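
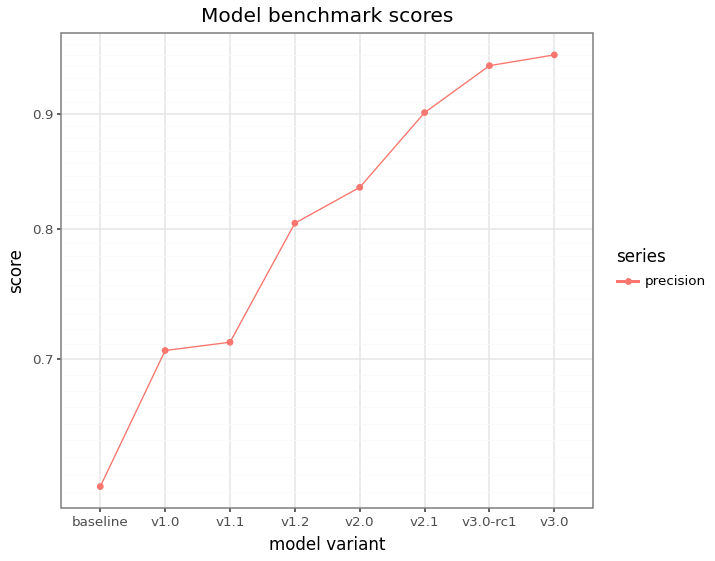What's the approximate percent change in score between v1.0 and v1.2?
≈ +14.3%

v1.0 ≈ 0.70, v1.2 ≈ 0.80; (0.80 − 0.70) / 0.70 ≈ +14.3%.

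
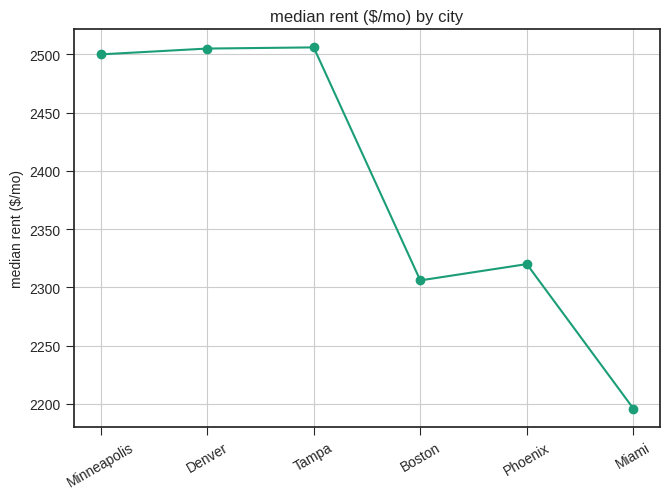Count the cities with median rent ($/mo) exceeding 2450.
Above 2450: Minneapolis, Denver, Tampa.

3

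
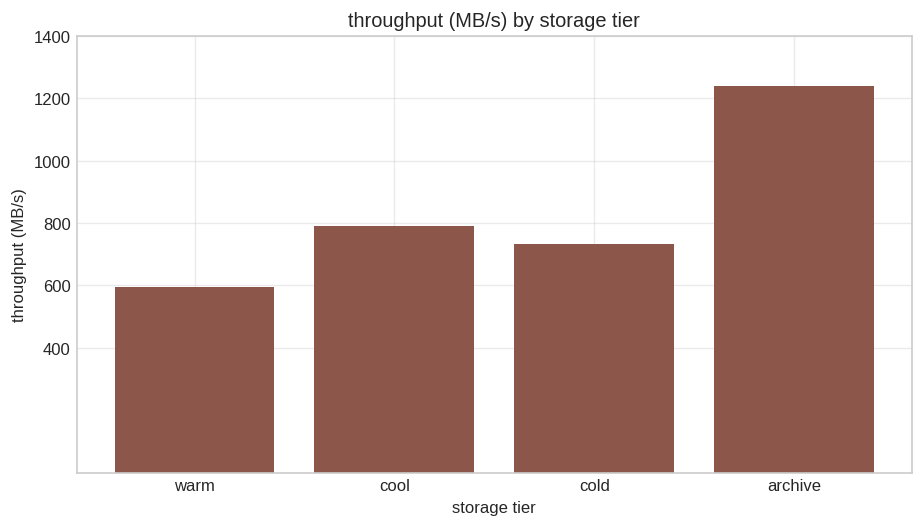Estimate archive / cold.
≈ 1.5×

archive ≈ 1200, cold ≈ 800; 1200/800 ≈ 1.5.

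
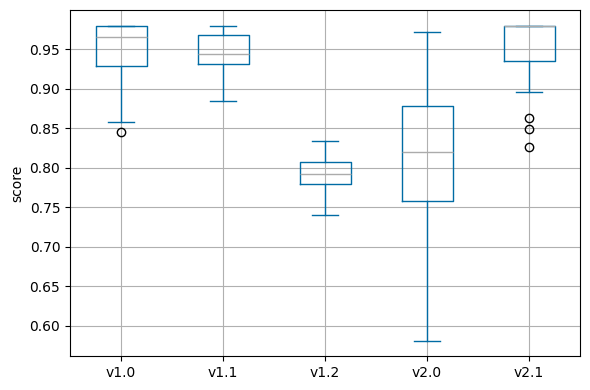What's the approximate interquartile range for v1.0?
Q3 ≈ 0.98, Q1 ≈ 0.92; IQR ≈ 0.06.

≈ 0.06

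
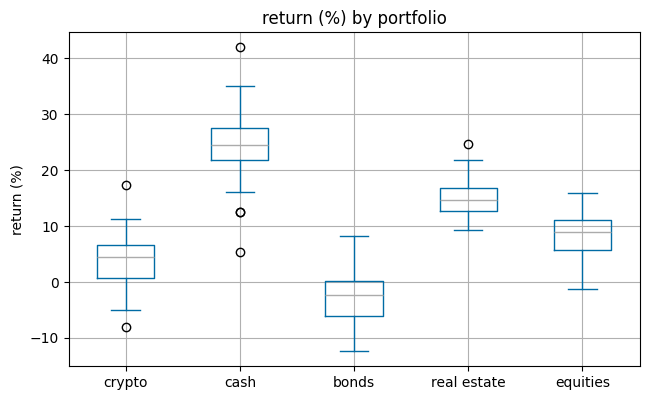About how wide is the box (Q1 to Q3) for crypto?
≈ 5

Q3 ≈ 5, Q1 ≈ 0; IQR ≈ 5.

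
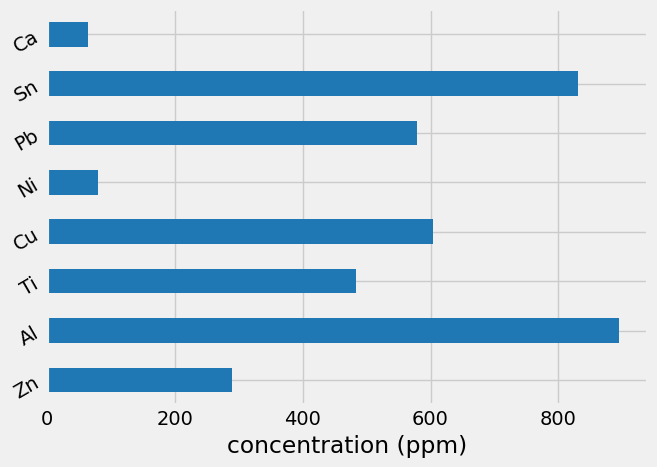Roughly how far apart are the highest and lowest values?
≈ 800

Max Al ≈ 900, min Ca ≈ 100; range ≈ 800.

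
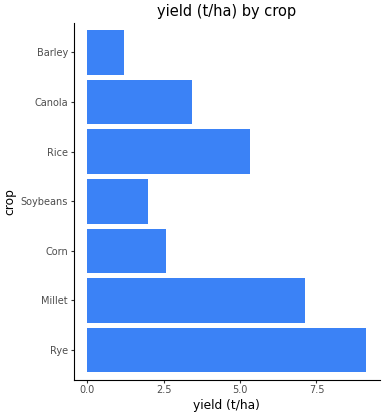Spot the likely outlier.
Rye ≈ 9; the rest sit between ≈ 1 and ≈ 7.

Rye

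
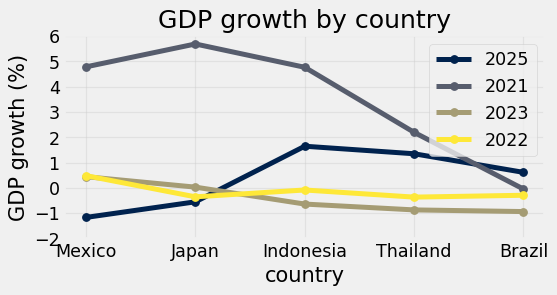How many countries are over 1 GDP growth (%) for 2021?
Above 1: Mexico, Japan, Indonesia, Thailand.

4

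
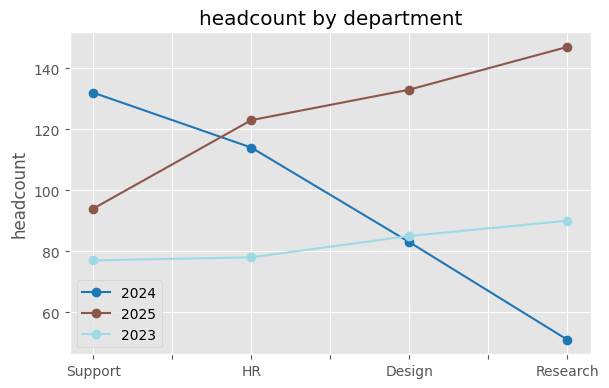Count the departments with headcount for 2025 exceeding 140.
Above 140: Research.

1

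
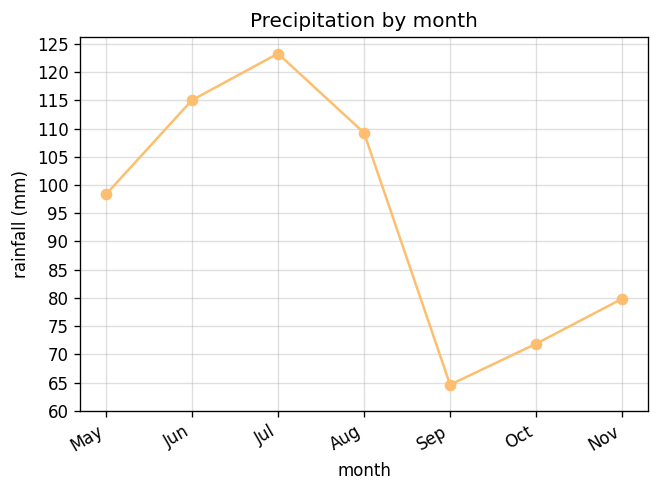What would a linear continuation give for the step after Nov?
Last three: 65, 70, 80 → slope ≈ 7.5/step → next ≈ 87.5.

≈ 87.5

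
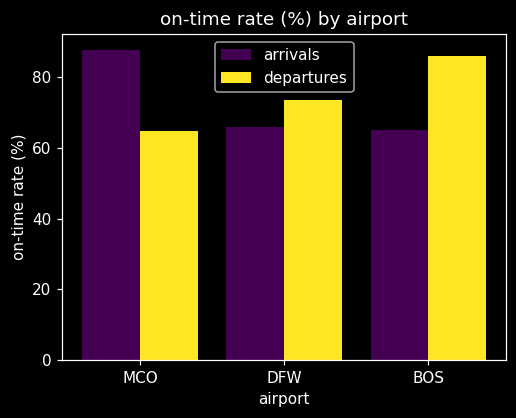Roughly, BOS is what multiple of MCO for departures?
BOS ≈ 90, MCO ≈ 60; 90/60 ≈ 1.5.

≈ 1.5×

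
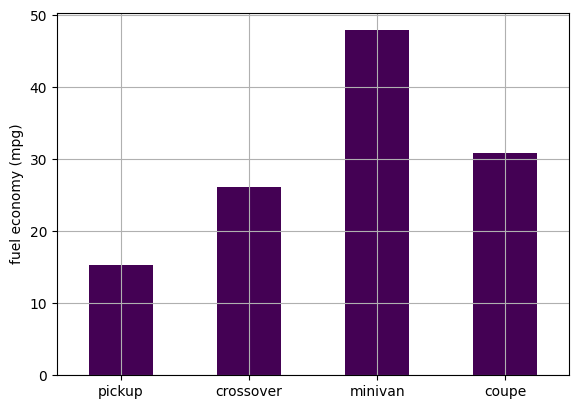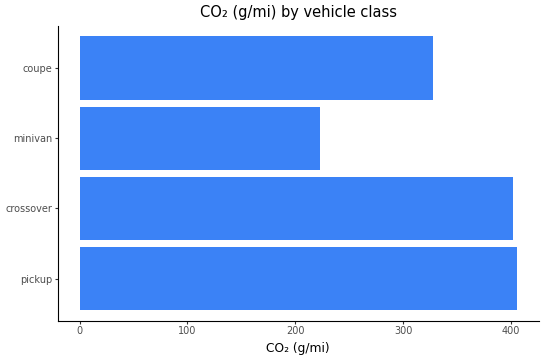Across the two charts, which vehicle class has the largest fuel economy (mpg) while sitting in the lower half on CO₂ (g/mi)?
minivan

Chart 2 median CO₂ (g/mi) ≈ 350; below-median vehicle classes: minivan, coupe. Among those, minivan has the highest fuel economy (mpg) (≈ 50).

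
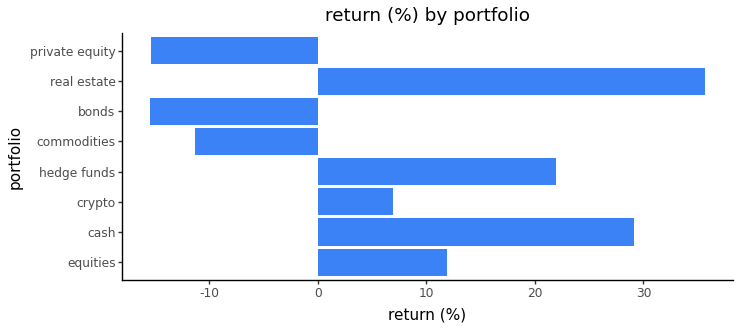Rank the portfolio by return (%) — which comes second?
Top 3: real estate ≈ 35, cash ≈ 30, hedge funds ≈ 20.

cash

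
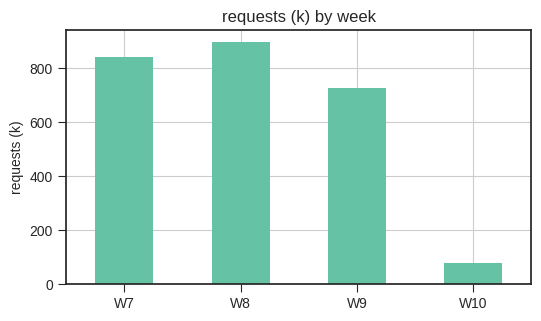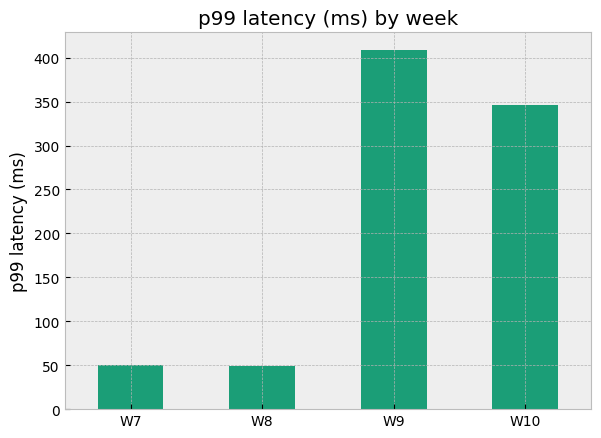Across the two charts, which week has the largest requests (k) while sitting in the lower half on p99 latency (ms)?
W8

Chart 2 median p99 latency (ms) ≈ 200; below-median weeks: W7, W8. Among those, W8 has the highest requests (k) (≈ 900).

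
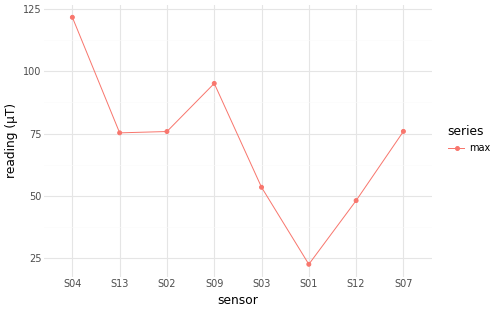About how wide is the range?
≈ 100

Max S04 ≈ 120, min S01 ≈ 20; range ≈ 100.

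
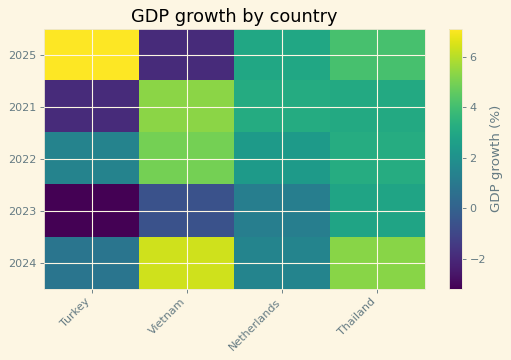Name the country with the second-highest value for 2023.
Top 3 for 2023: Thailand ≈ 3, Netherlands ≈ 1, Vietnam ≈ -1.

Netherlands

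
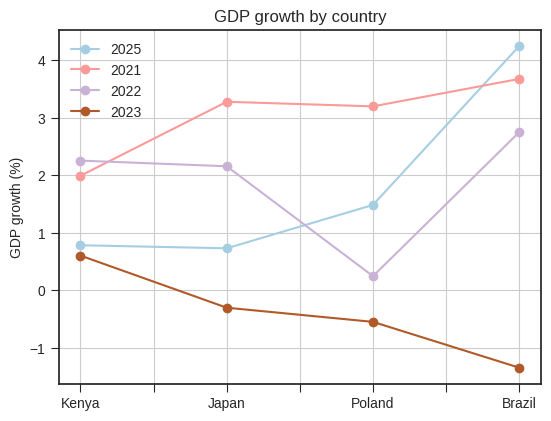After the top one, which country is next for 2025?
Poland

Top 3 for 2025: Brazil ≈ 4.0, Poland ≈ 1.5, Kenya ≈ 1.0.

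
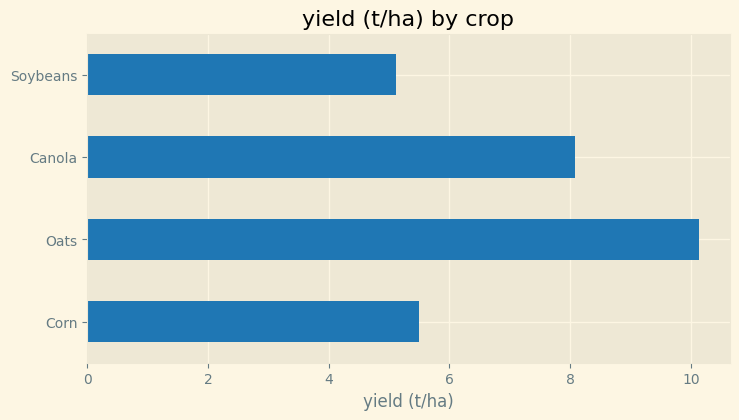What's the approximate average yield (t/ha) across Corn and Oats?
≈ 8

(5 + 10) / 2 ≈ 8.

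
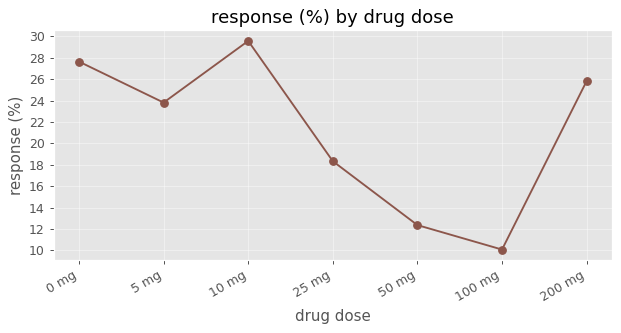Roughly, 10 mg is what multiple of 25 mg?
10 mg ≈ 30, 25 mg ≈ 18; 30/18 ≈ 1.67.

≈ 1.67×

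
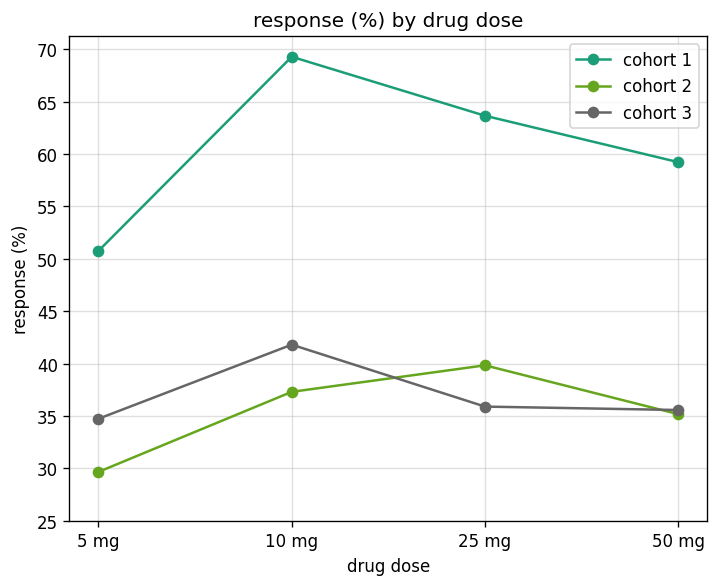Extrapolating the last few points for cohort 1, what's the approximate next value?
Last three: 70, 65, 60 → slope ≈ -5/step → next ≈ 55.

≈ 55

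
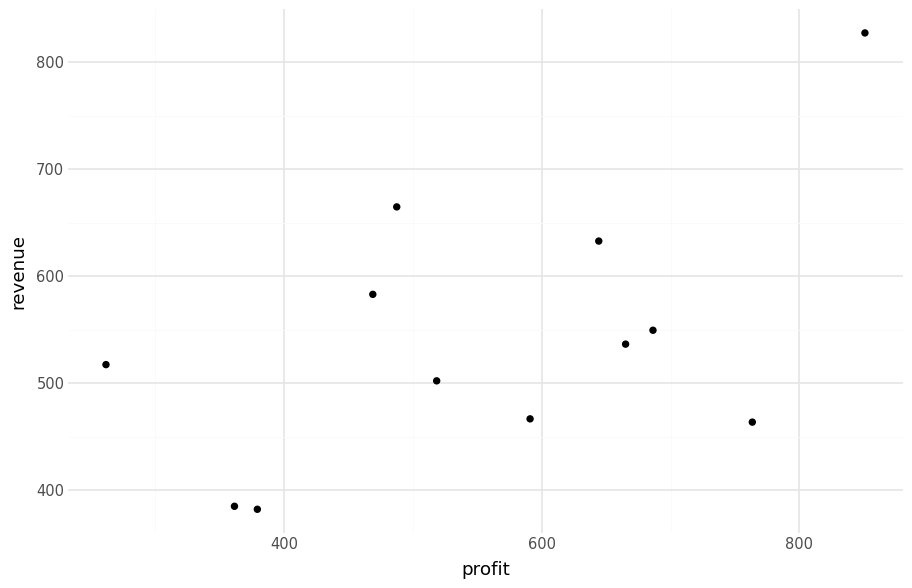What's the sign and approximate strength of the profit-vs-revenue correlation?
Points are positively correlated; moderate (|r| ≈ 0.5).

positive, moderate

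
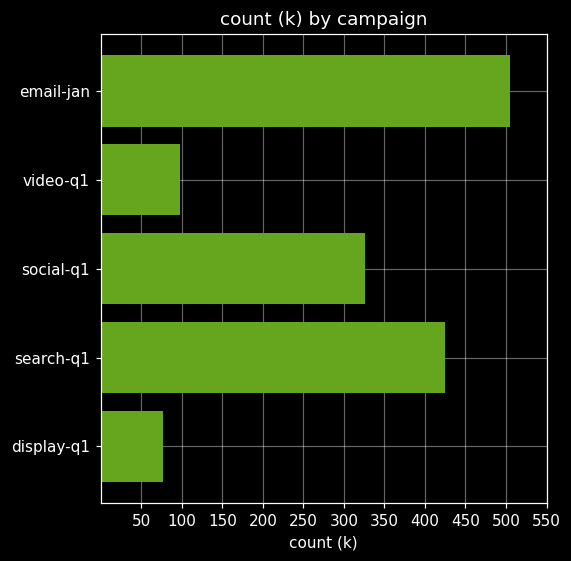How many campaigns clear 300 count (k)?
Above 300: email-jan, social-q1, search-q1.

3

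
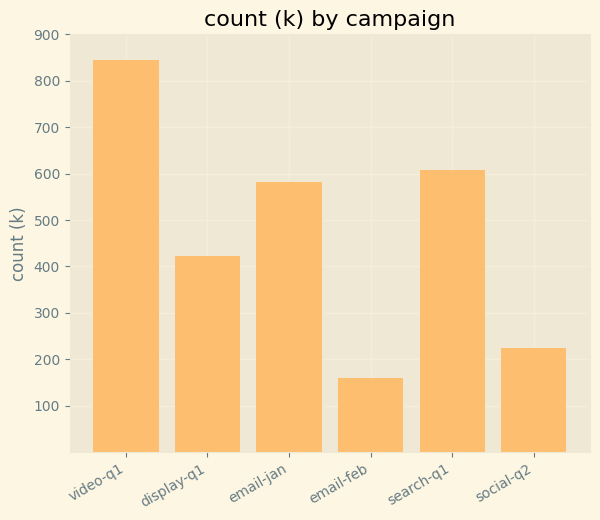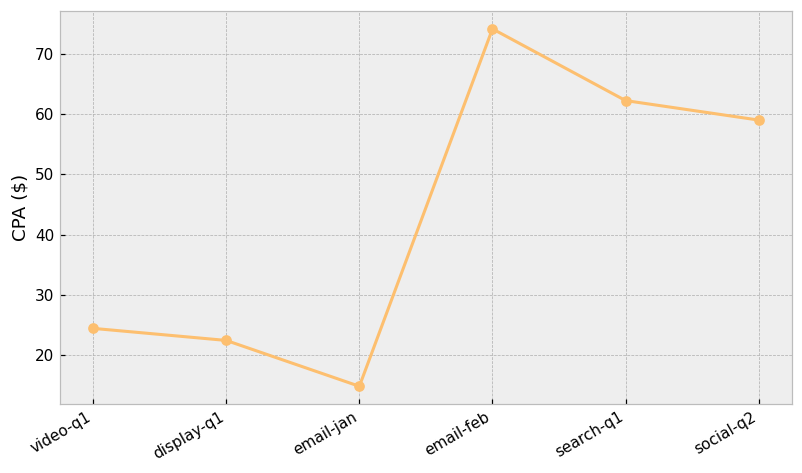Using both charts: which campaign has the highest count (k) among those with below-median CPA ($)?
Chart 2 median CPA ($) ≈ 40; below-median campaigns: video-q1, display-q1, email-jan. Among those, video-q1 has the highest count (k) (≈ 800).

video-q1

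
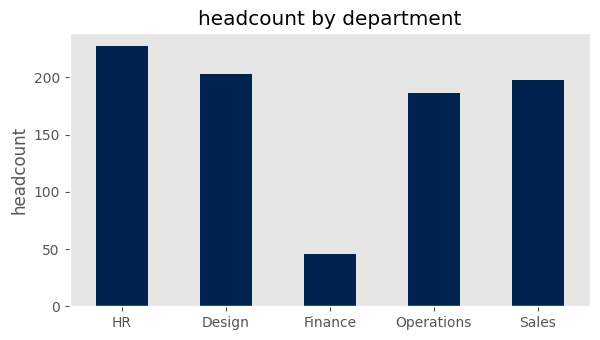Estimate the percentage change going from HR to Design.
≈ -9.1%

HR ≈ 220, Design ≈ 200; (200 − 220) / 220 ≈ -9.1%.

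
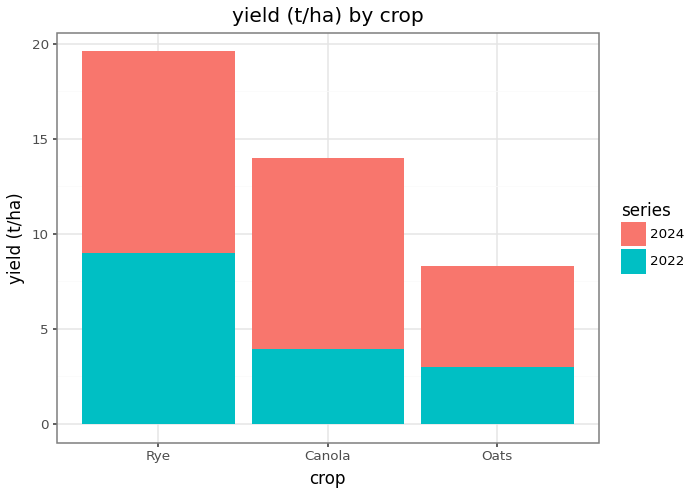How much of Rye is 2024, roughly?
2024 top ≈ 20, bottom ≈ 10; segment ≈ 10.

≈ 10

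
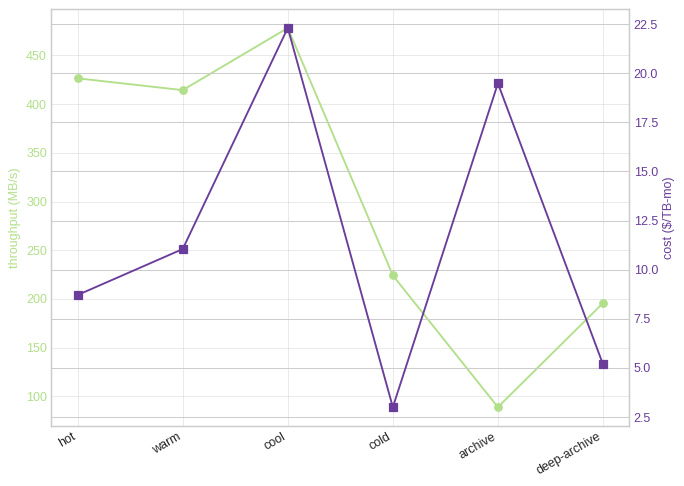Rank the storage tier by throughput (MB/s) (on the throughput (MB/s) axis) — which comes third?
warm

Top 4 (on the throughput (MB/s) axis): cool ≈ 500, hot ≈ 450, warm ≈ 400, cold ≈ 200.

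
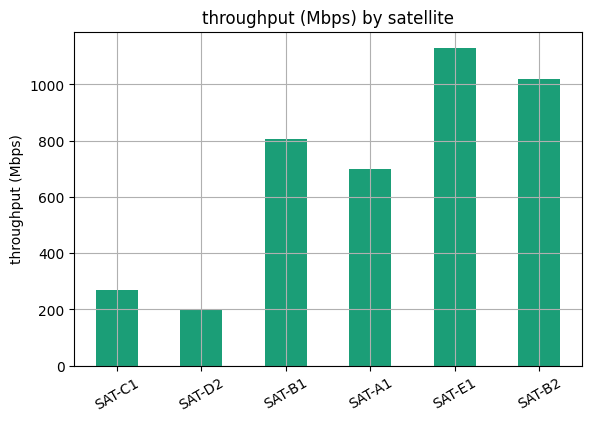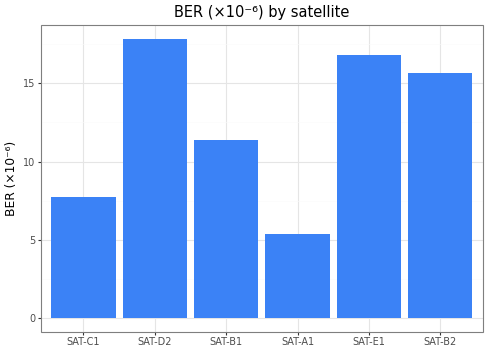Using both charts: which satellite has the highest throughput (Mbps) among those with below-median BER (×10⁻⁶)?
SAT-B1

Chart 2 median BER (×10⁻⁶) ≈ 14; below-median satellites: SAT-C1, SAT-B1, SAT-A1. Among those, SAT-B1 has the highest throughput (Mbps) (≈ 800).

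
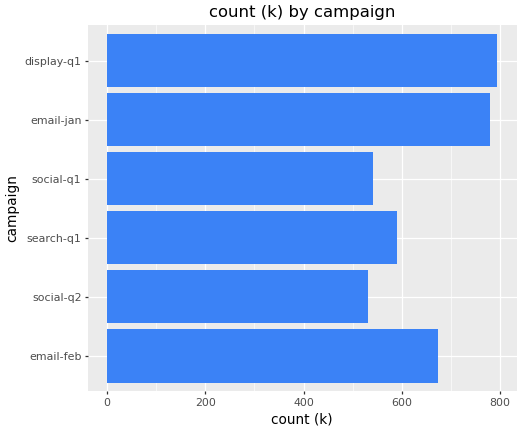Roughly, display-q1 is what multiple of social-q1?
≈ 1.6×

display-q1 ≈ 800, social-q1 ≈ 500; 800/500 ≈ 1.6.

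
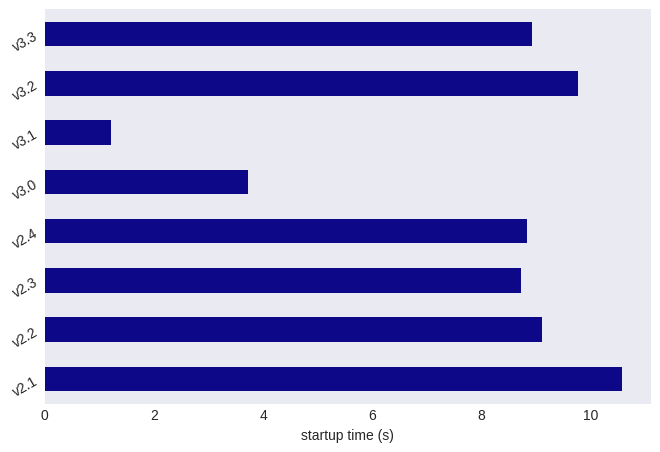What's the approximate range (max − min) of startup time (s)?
Max v2.1 ≈ 11, min v3.1 ≈ 1; range ≈ 10.

≈ 10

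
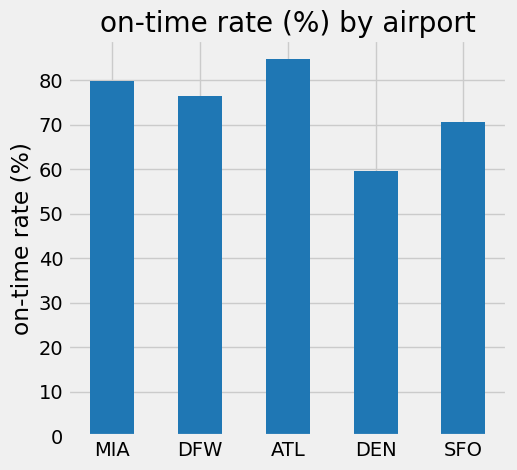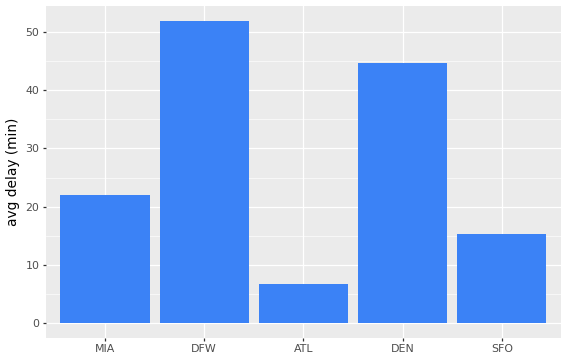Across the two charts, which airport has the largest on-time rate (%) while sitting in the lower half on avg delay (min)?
ATL

Chart 2 median avg delay (min) ≈ 20; below-median airports: ATL, SFO. Among those, ATL has the highest on-time rate (%) (≈ 80).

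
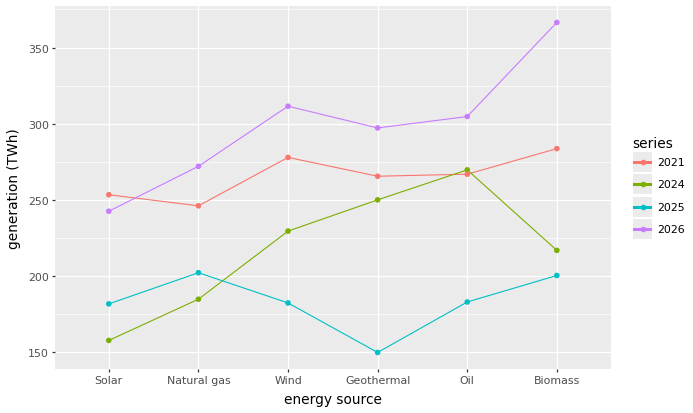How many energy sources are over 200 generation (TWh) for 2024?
Above 200: Wind, Geothermal, Oil, Biomass.

4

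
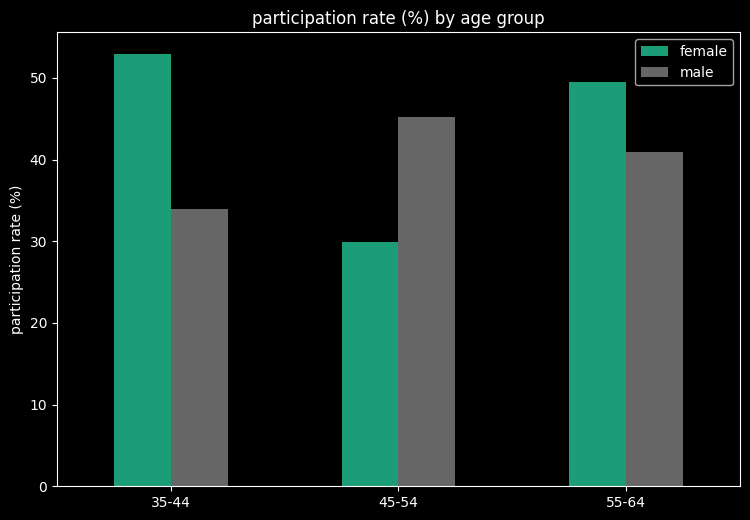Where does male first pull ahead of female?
35-44: male ≈ 35 vs female ≈ 55 (not yet); 45-54: male ≈ 45 vs female ≈ 30 (first crossover).

45-54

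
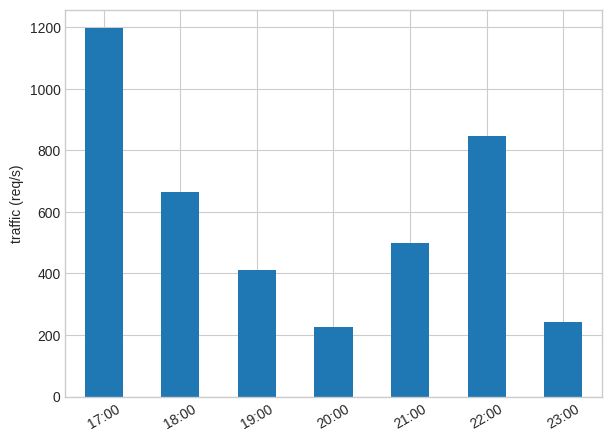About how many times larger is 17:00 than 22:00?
17:00 ≈ 1200, 22:00 ≈ 800; 1200/800 ≈ 1.5.

≈ 1.5×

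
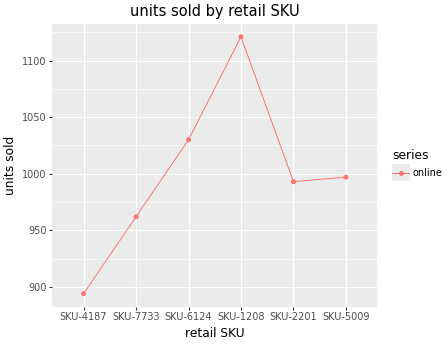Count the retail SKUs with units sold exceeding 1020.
2

Above 1020: SKU-6124, SKU-1208.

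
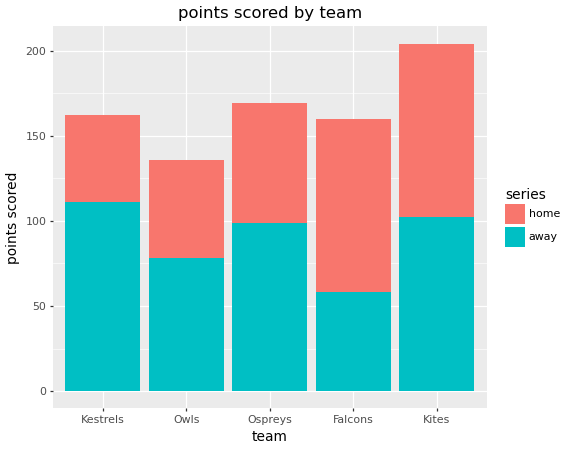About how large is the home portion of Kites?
≈ 100

home top ≈ 200, bottom ≈ 100; segment ≈ 100.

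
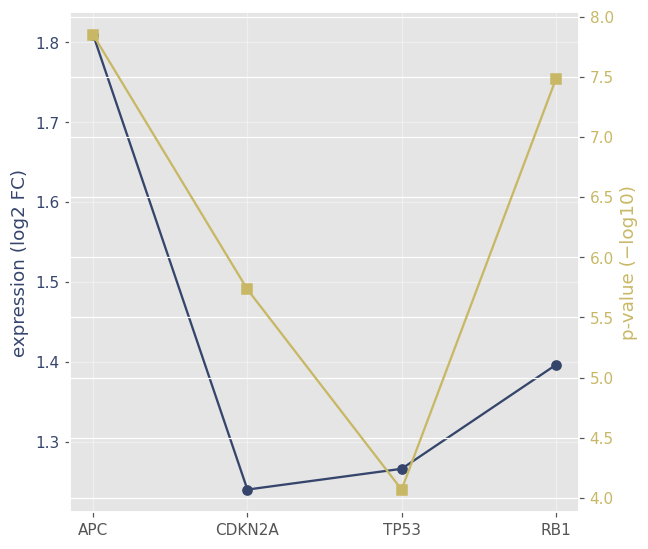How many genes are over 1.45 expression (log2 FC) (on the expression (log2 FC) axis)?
1

Above 1.45: APC.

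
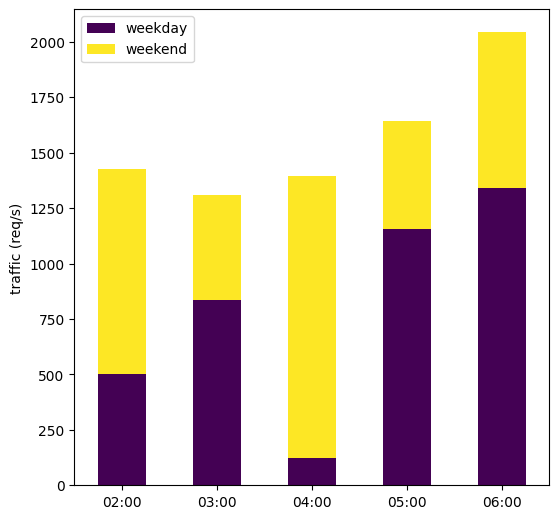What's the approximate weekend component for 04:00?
weekend top ≈ 1400, bottom ≈ 200; segment ≈ 1200.

≈ 1200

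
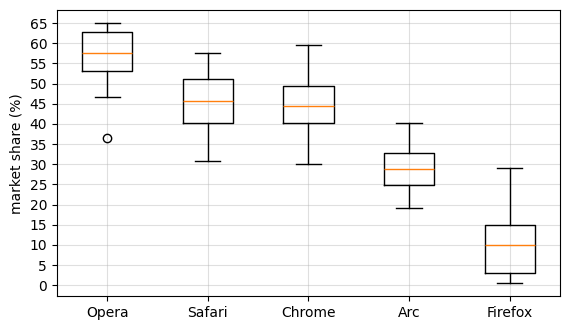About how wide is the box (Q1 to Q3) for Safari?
Q3 ≈ 50, Q1 ≈ 40; IQR ≈ 10.

≈ 10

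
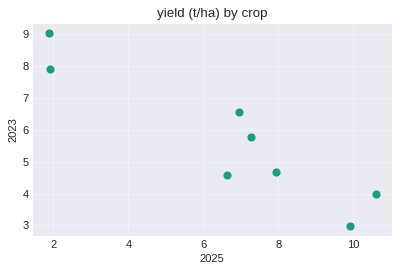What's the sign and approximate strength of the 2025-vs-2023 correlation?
negative, strong

Points are negatively correlated; strong (|r| ≈ 0.9).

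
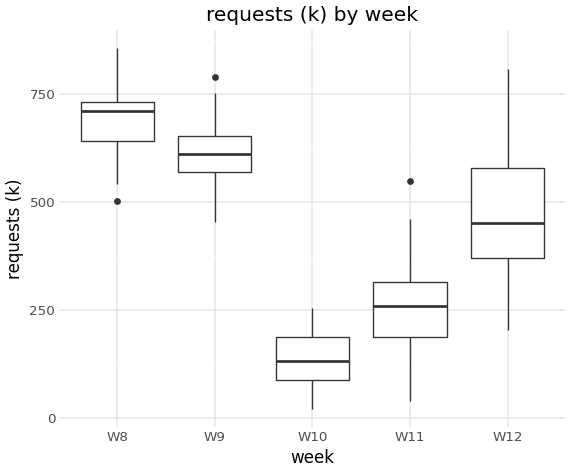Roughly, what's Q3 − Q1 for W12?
Q3 ≈ 600, Q1 ≈ 350; IQR ≈ 250.

≈ 250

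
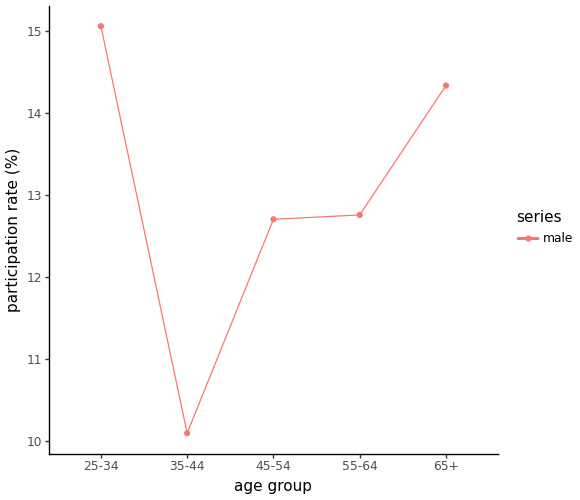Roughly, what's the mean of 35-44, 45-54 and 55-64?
≈ 11.83

(10.0 + 12.5 + 13.0) / 3 ≈ 11.83.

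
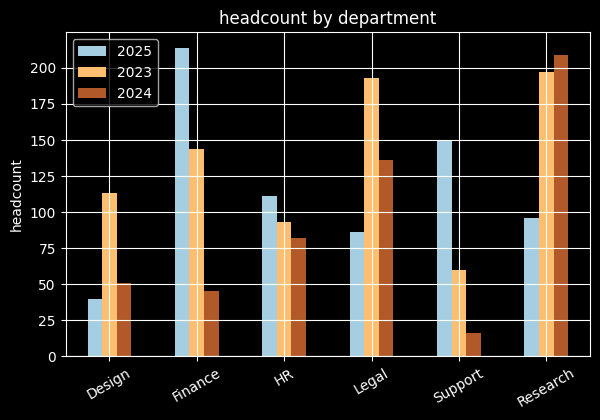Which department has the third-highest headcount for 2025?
HR

Top 4 for 2025: Finance ≈ 220, Support ≈ 160, HR ≈ 120, Research ≈ 100.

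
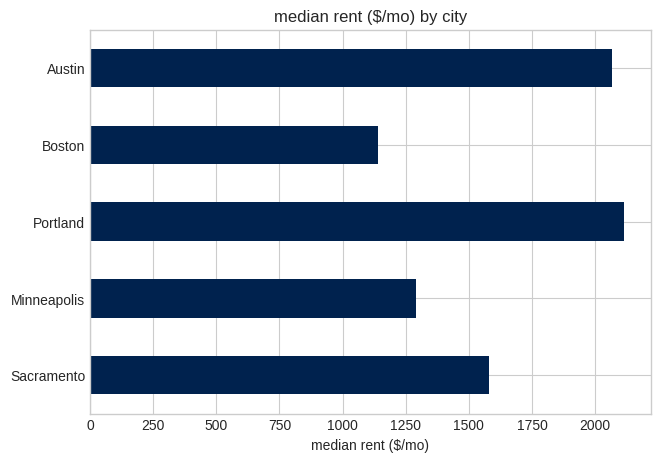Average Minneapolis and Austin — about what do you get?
(1200 + 2000) / 2 ≈ 1600.

≈ 1600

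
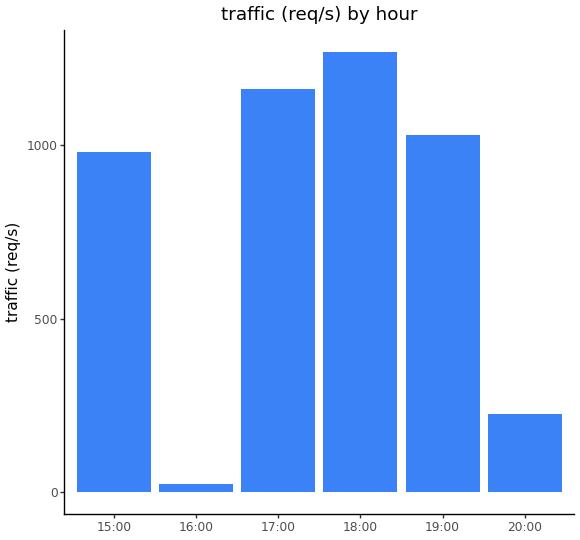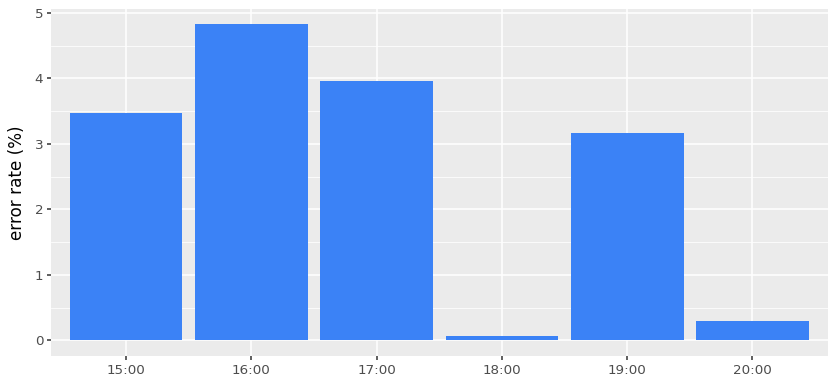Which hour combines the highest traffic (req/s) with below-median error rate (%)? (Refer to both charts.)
18:00

Chart 2 median error rate (%) ≈ 3.5; below-median hours: 18:00, 19:00, 20:00. Among those, 18:00 has the highest traffic (req/s) (≈ 1200).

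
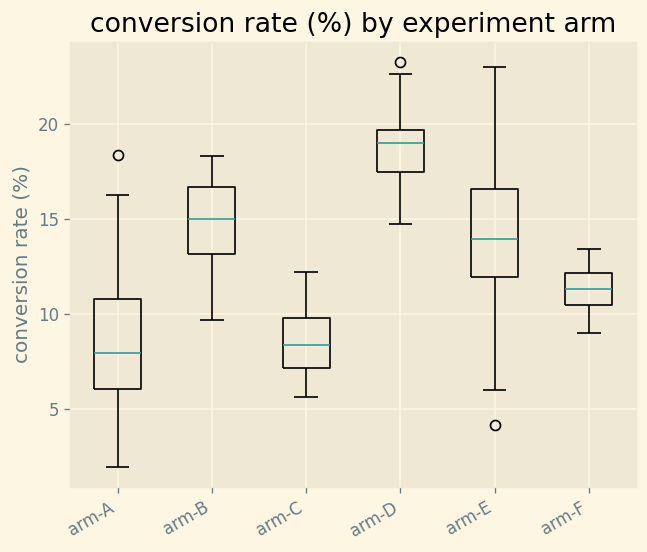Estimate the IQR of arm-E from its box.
≈ 5

Q3 ≈ 17, Q1 ≈ 12; IQR ≈ 5.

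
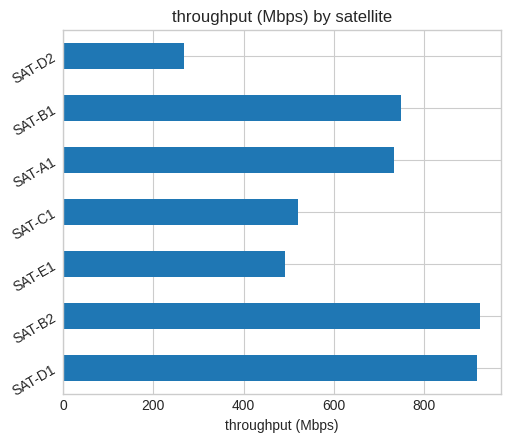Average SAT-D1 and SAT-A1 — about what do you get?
(900 + 700) / 2 ≈ 800.

≈ 800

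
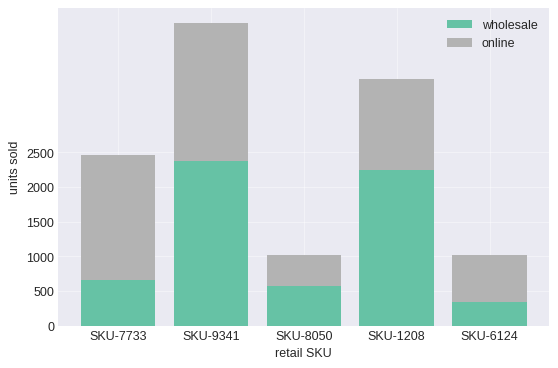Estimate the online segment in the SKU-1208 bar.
online top ≈ 3500, bottom ≈ 2000; segment ≈ 1500.

≈ 1500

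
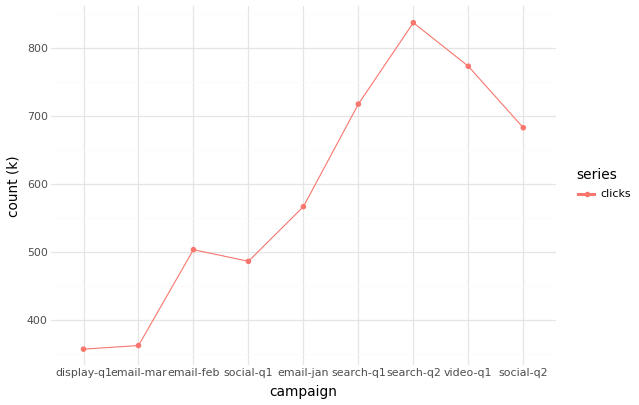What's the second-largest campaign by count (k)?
Top 3: search-q2 ≈ 850, video-q1 ≈ 750, search-q1 ≈ 700.

video-q1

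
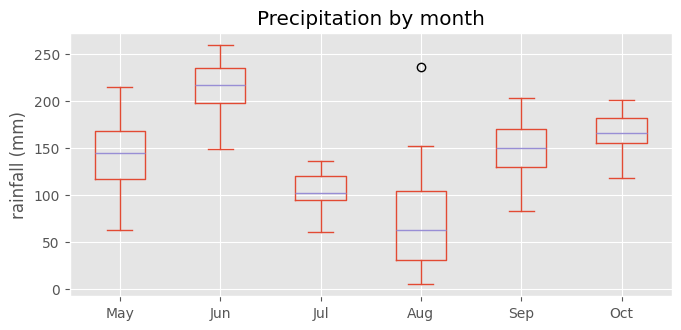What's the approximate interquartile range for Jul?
≈ 20

Q3 ≈ 120, Q1 ≈ 100; IQR ≈ 20.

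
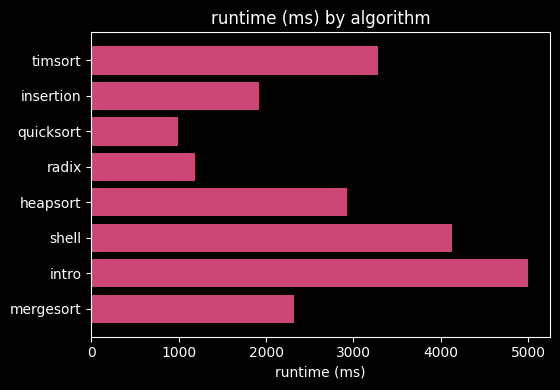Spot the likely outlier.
intro

intro ≈ 5000; the rest sit between ≈ 1000 and ≈ 4000.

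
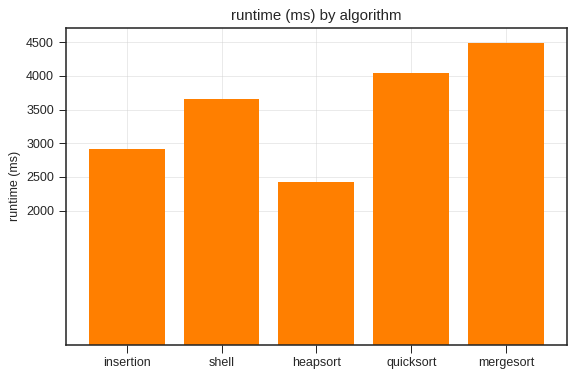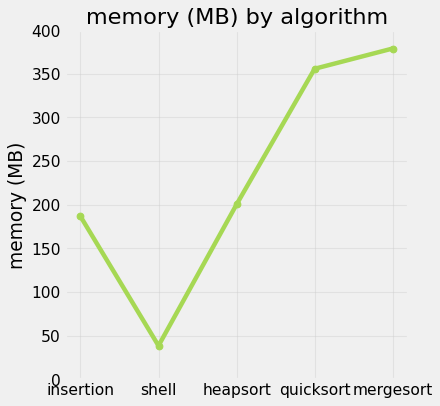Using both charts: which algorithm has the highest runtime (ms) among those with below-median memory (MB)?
shell

Chart 2 median memory (MB) ≈ 200; below-median algorithms: insertion, shell. Among those, shell has the highest runtime (ms) (≈ 3500).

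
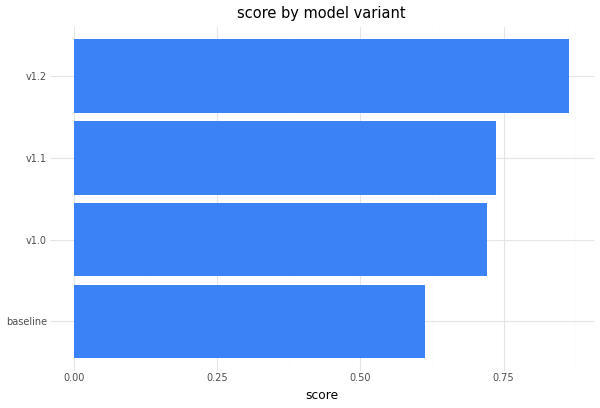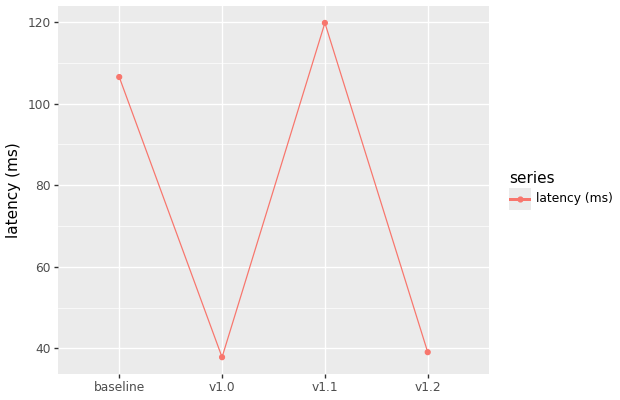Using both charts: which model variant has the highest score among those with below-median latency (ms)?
Chart 2 median latency (ms) ≈ 80; below-median model variants: v1.0, v1.2. Among those, v1.2 has the highest score (≈ 0.9).

v1.2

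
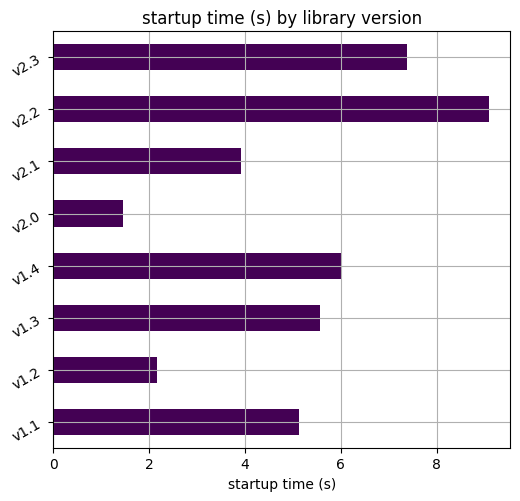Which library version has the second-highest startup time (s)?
v2.3

Top 3: v2.2 ≈ 9, v2.3 ≈ 7, v1.4 ≈ 6.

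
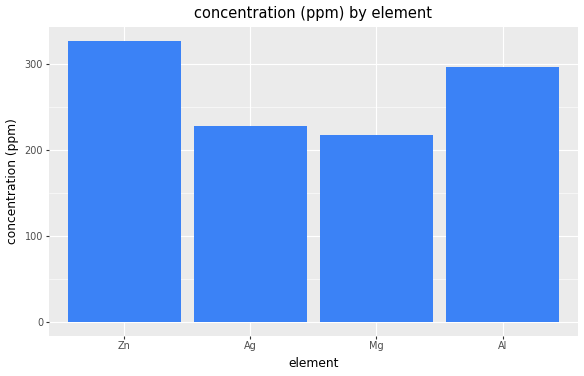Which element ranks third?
Ag

Top 4: Zn ≈ 350, Al ≈ 300, Ag ≈ 250, Mg ≈ 200.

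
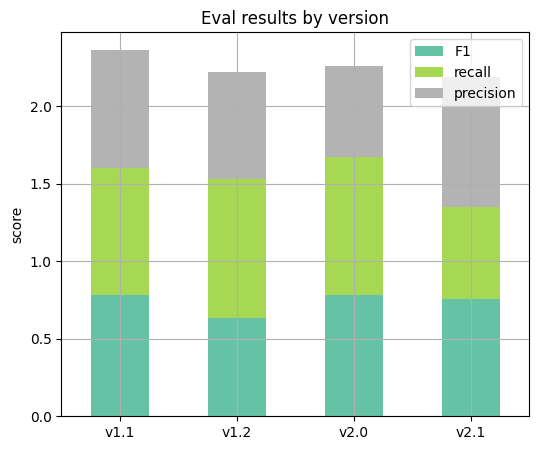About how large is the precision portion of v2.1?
precision top ≈ 2.2, bottom ≈ 1.4; segment ≈ 0.8.

≈ 0.8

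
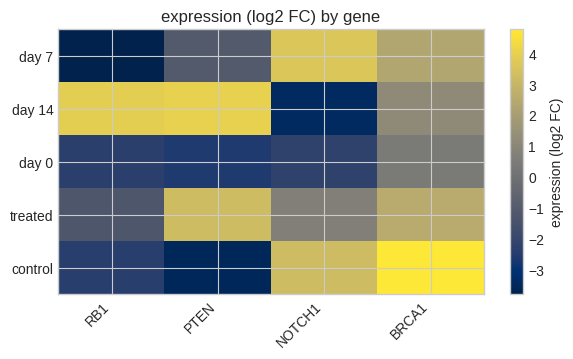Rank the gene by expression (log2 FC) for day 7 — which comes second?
Top 3 for day 7: NOTCH1 ≈ 4, BRCA1 ≈ 2, PTEN ≈ -1.

BRCA1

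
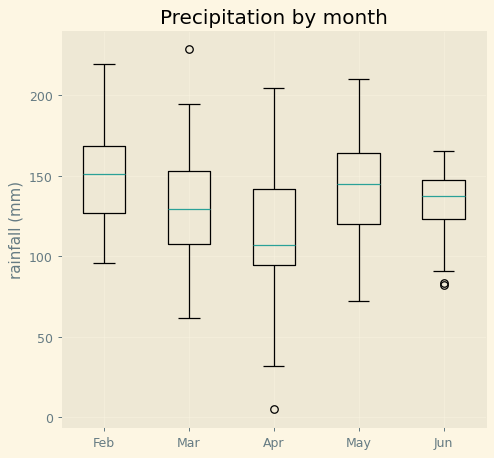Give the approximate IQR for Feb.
≈ 45

Q3 ≈ 170, Q1 ≈ 125; IQR ≈ 45.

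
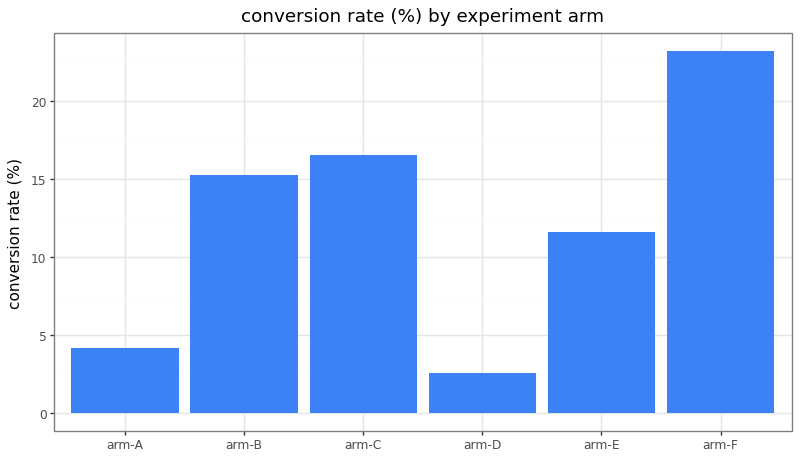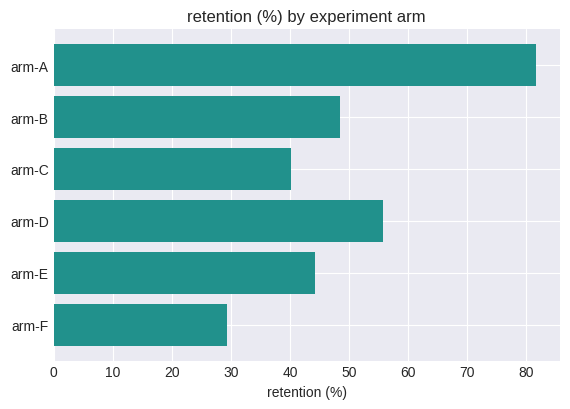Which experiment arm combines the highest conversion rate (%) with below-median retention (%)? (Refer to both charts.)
arm-F

Chart 2 median retention (%) ≈ 50; below-median experiment arms: arm-C, arm-E, arm-F. Among those, arm-F has the highest conversion rate (%) (≈ 25).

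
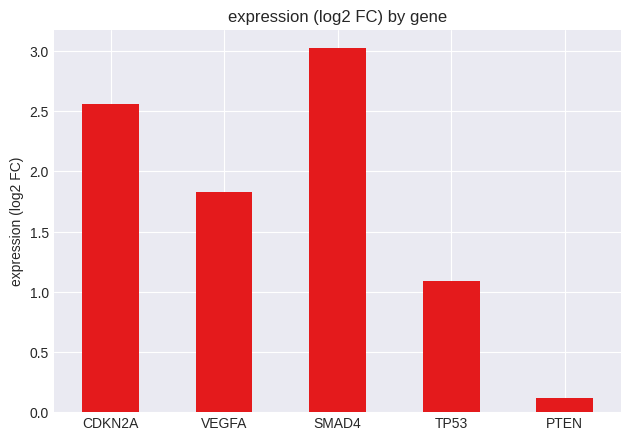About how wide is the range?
≈ 3.0

Max SMAD4 ≈ 3.0, min PTEN ≈ 0.0; range ≈ 3.0.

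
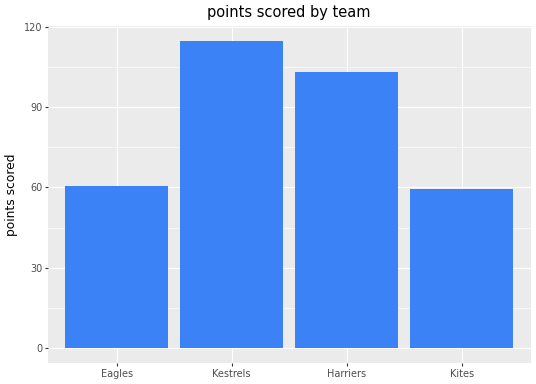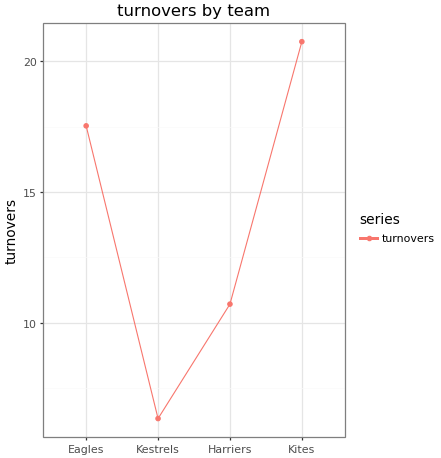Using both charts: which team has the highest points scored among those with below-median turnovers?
Kestrels

Chart 2 median turnovers ≈ 14; below-median teams: Kestrels, Harriers. Among those, Kestrels has the highest points scored (≈ 120).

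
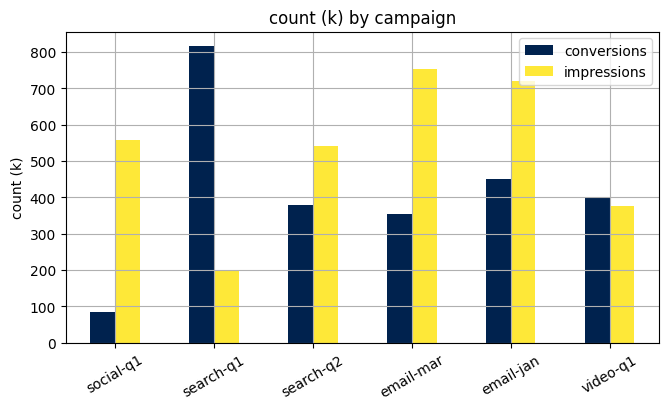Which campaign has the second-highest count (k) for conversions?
Top 3 for conversions: search-q1 ≈ 800, email-jan ≈ 500, video-q1 ≈ 400.

email-jan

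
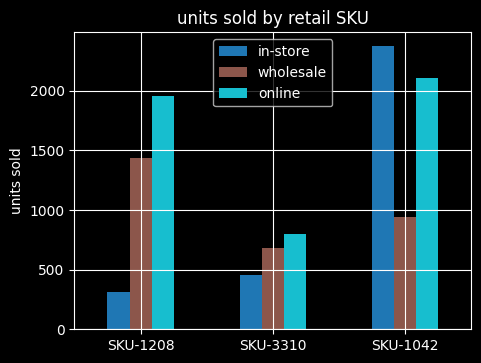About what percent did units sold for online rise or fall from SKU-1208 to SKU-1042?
≈ +10%

SKU-1208 ≈ 2000, SKU-1042 ≈ 2200; (2200 − 2000) / 2000 ≈ +10%.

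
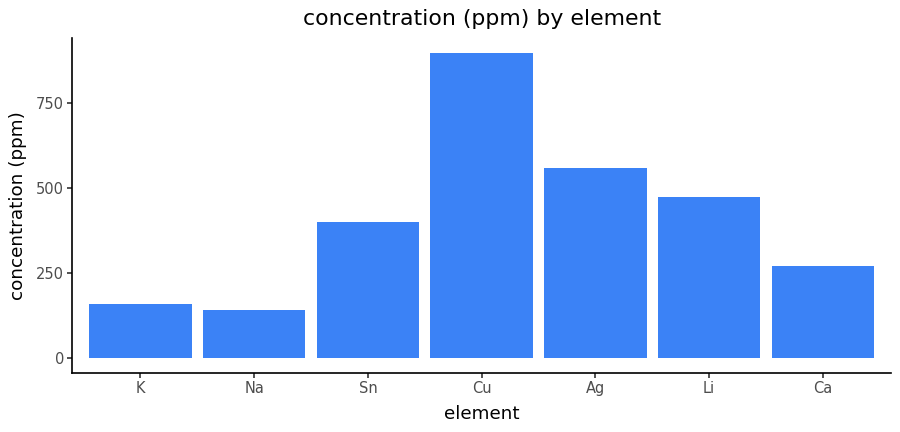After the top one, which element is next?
Top 3: Cu ≈ 900, Ag ≈ 600, Li ≈ 500.

Ag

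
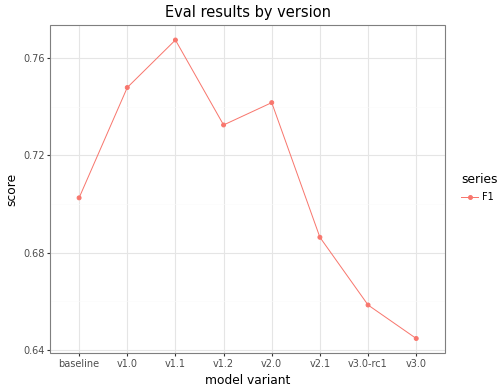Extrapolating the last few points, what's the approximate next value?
≈ 0.62

Last three: 0.68, 0.66, 0.64 → slope ≈ -0.02/step → next ≈ 0.62.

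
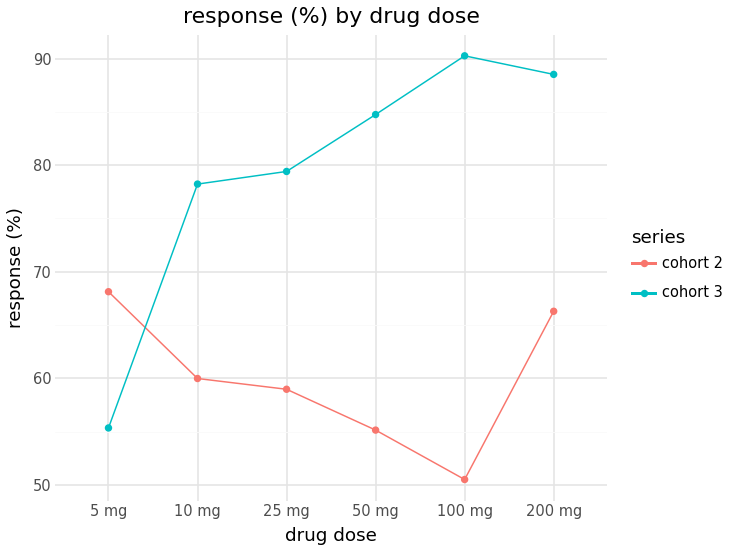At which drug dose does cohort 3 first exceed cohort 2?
10 mg

5 mg: cohort 3 ≈ 55 vs cohort 2 ≈ 70 (not yet); 10 mg: cohort 3 ≈ 80 vs cohort 2 ≈ 60 (first crossover).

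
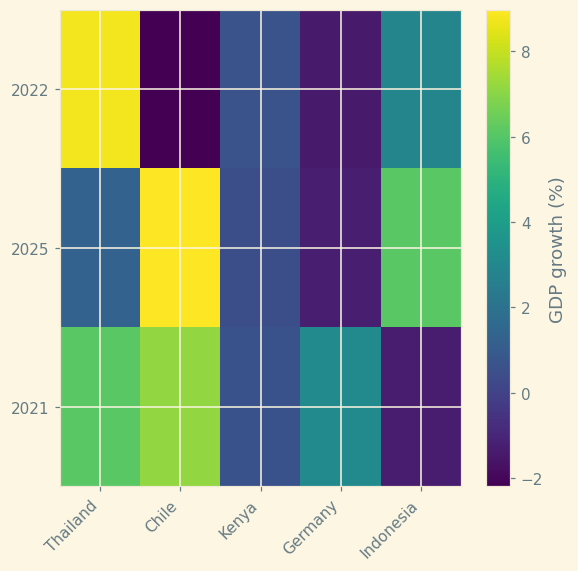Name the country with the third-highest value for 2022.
Top 4 for 2022: Thailand ≈ 9, Indonesia ≈ 3, Kenya ≈ 1, Germany ≈ -1.

Kenya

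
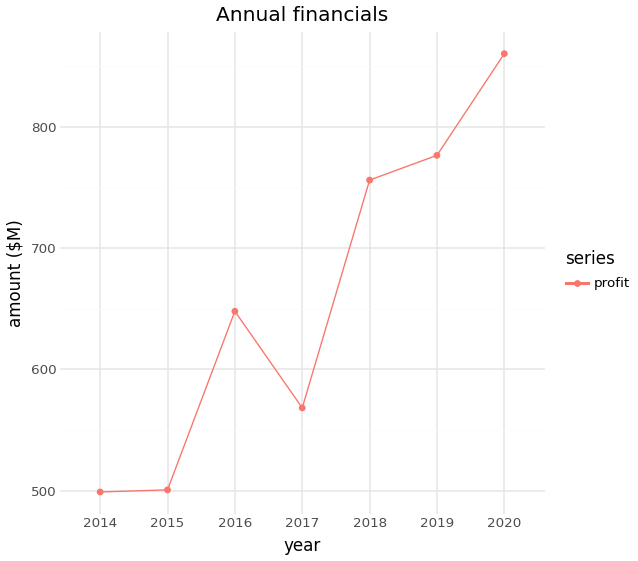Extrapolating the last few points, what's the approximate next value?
Last three: 750, 800, 850 → slope ≈ 50/step → next ≈ 900.

≈ 900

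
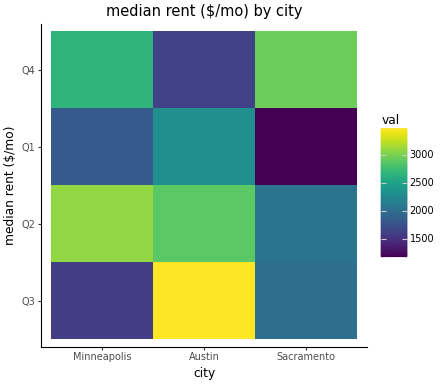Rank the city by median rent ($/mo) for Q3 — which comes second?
Top 3 for Q3: Austin ≈ 3400, Sacramento ≈ 2000, Minneapolis ≈ 1600.

Sacramento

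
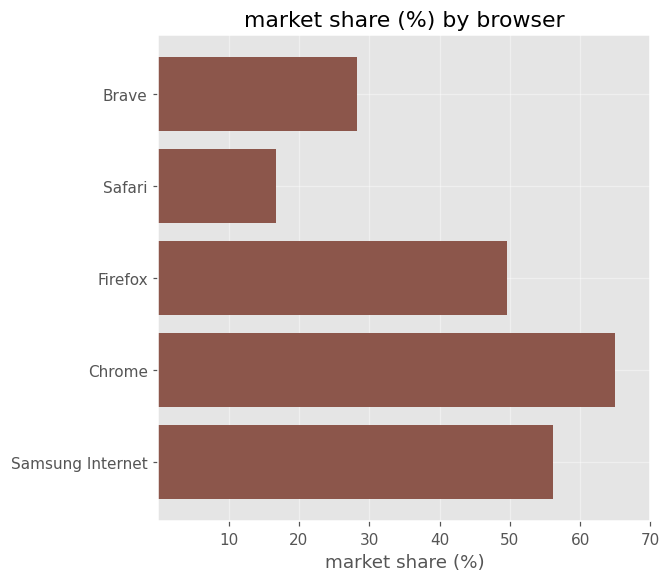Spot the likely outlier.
Safari ≈ 20; the rest sit between ≈ 30 and ≈ 60.

Safari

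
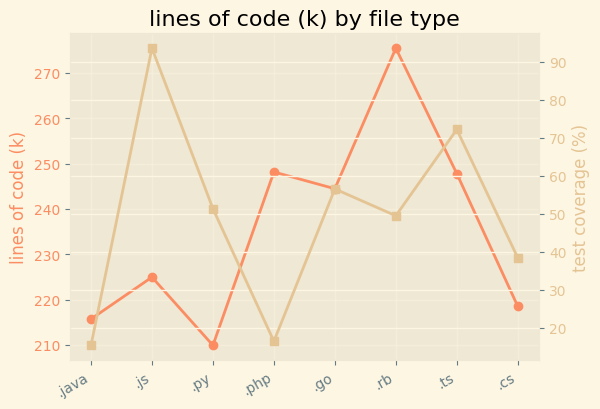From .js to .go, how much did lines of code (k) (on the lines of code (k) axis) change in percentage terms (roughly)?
≈ +9.1%

.js ≈ 220, .go ≈ 240; (240 − 220) / 220 ≈ +9.1%.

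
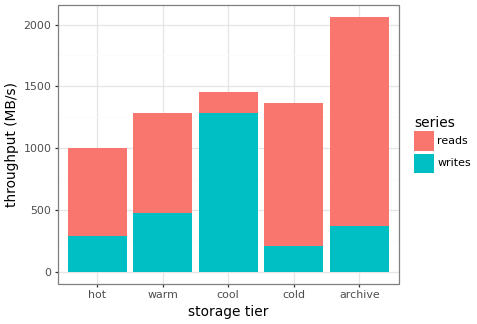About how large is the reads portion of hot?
≈ 800

reads top ≈ 1000, bottom ≈ 200; segment ≈ 800.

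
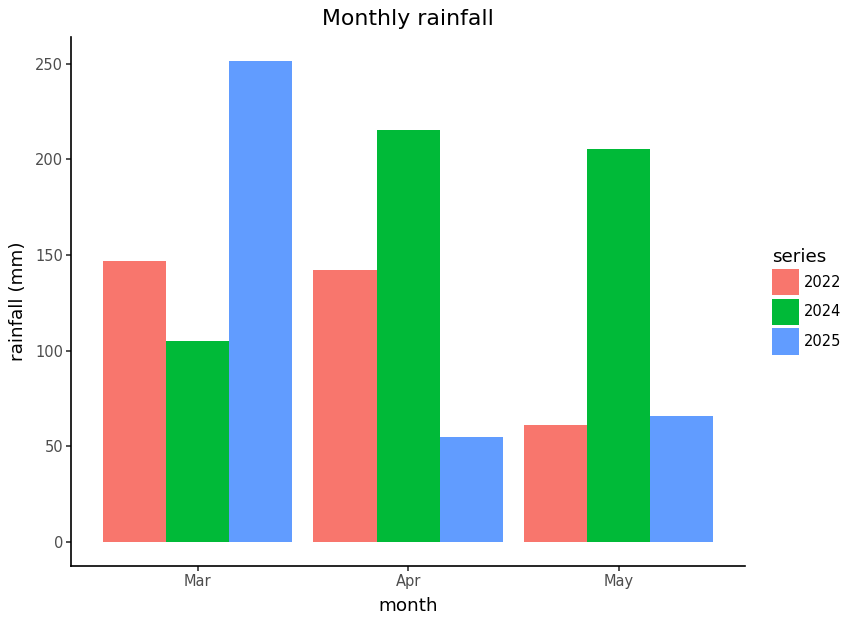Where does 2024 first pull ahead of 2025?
Apr

Mar: 2024 ≈ 100 vs 2025 ≈ 250 (not yet); Apr: 2024 ≈ 225 vs 2025 ≈ 50 (first crossover).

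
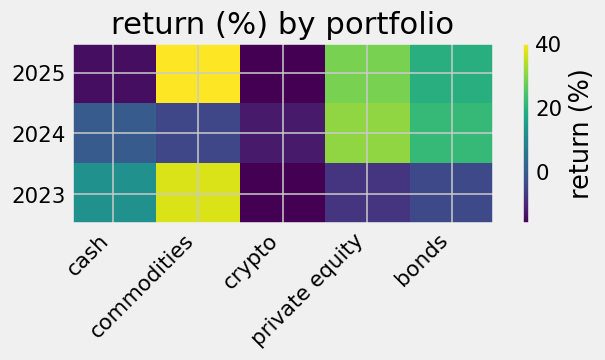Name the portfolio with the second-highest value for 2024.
bonds

Top 3 for 2024: private equity ≈ 30, bonds ≈ 20, cash ≈ 0.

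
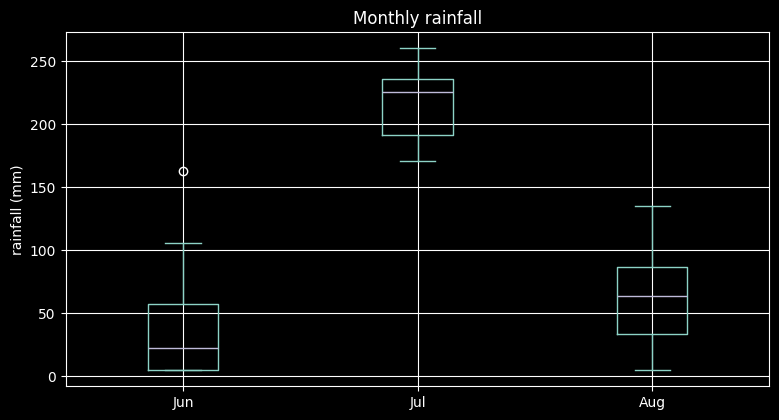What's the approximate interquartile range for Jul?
Q3 ≈ 240, Q1 ≈ 200; IQR ≈ 40.

≈ 40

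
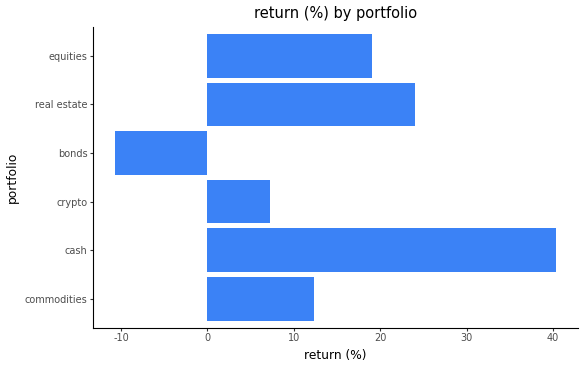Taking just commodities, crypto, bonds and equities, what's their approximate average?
(10 + 5 + -10 + 20) / 4 ≈ 6.

≈ 6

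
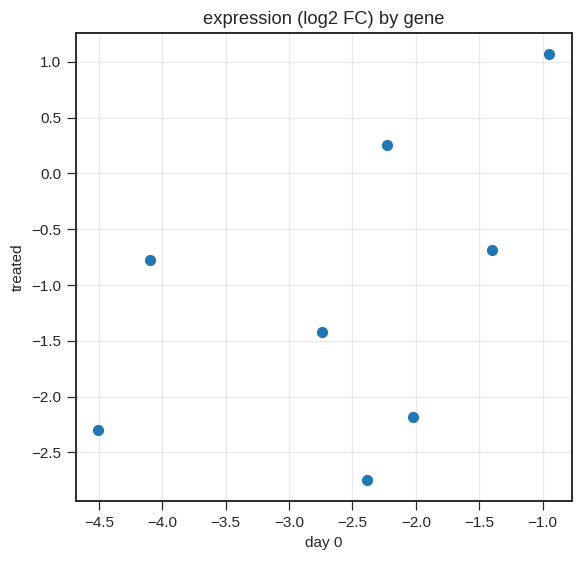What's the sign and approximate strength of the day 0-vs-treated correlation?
positive, moderate

Points are positively correlated; moderate (|r| ≈ 0.5).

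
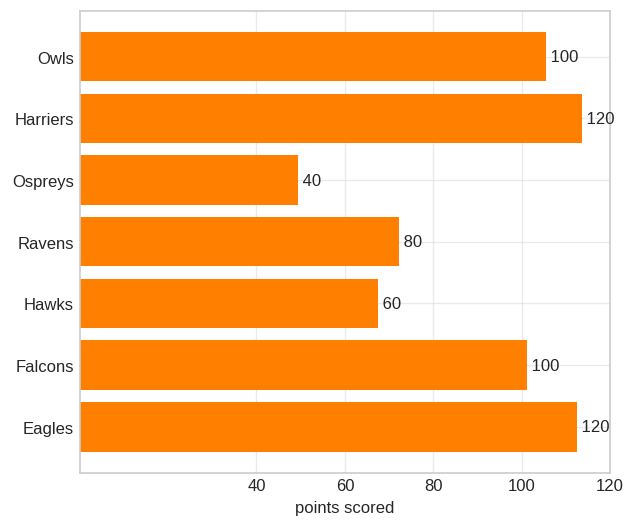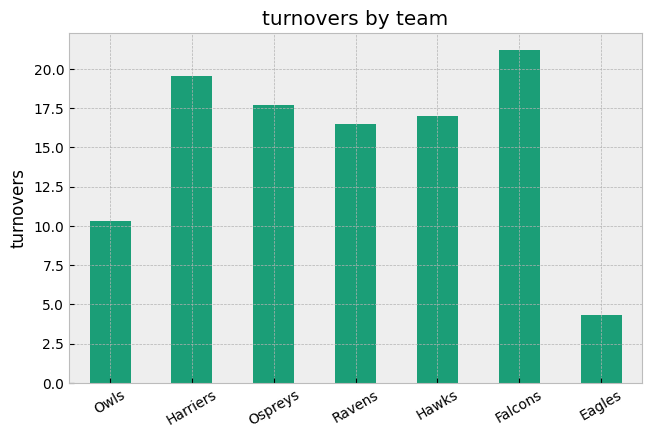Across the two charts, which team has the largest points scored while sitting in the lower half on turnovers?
Chart 2 median turnovers ≈ 18; below-median teams: Owls, Ravens, Eagles. Among those, Eagles has the highest points scored (≈ 120).

Eagles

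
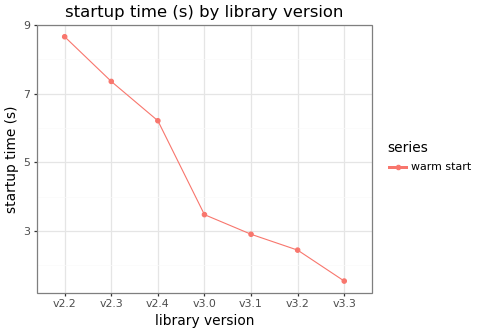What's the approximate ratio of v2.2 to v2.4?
v2.2 ≈ 9, v2.4 ≈ 6; 9/6 ≈ 1.5.

≈ 1.5×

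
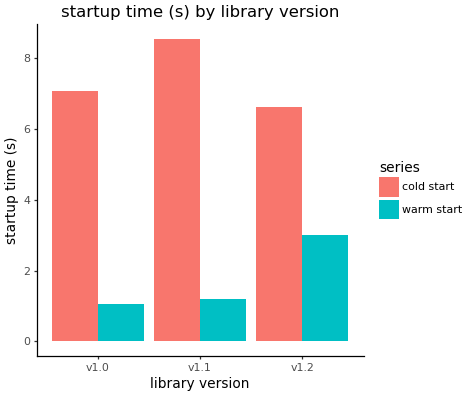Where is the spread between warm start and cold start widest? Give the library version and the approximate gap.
v1.1, ≈ 8 s

v1.1: warm start ≈ 1, cold start ≈ 9 → gap ≈ 8. Next-largest (v1.0) is only ≈ 6.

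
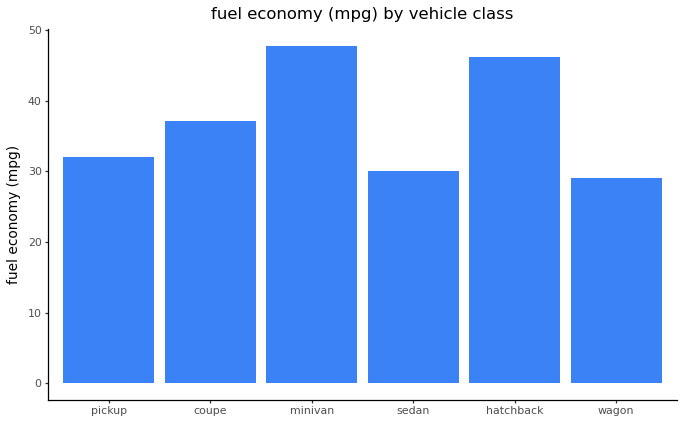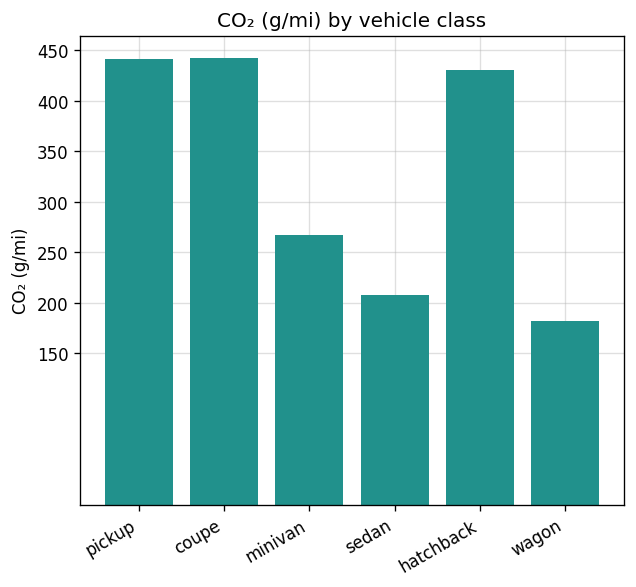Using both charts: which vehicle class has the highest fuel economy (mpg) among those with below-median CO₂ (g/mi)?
Chart 2 median CO₂ (g/mi) ≈ 350; below-median vehicle classes: minivan, sedan, wagon. Among those, minivan has the highest fuel economy (mpg) (≈ 50).

minivan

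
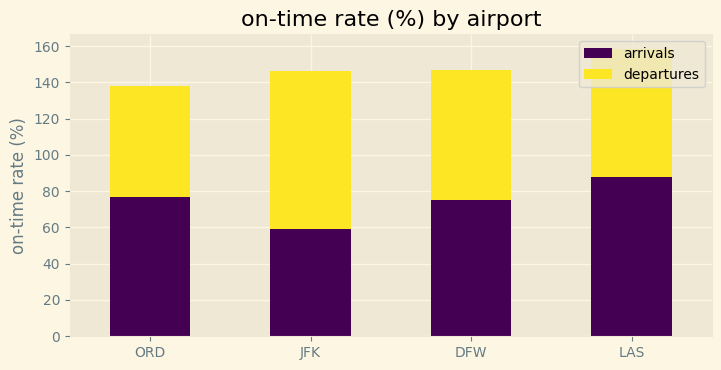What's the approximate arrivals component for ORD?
≈ 80

arrivals top ≈ 80, bottom ≈ 0; segment ≈ 80.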